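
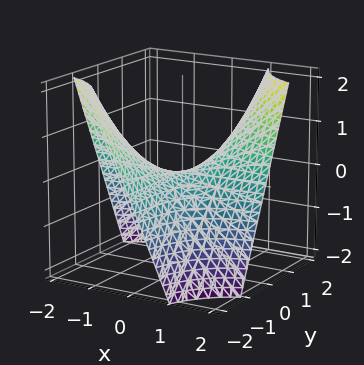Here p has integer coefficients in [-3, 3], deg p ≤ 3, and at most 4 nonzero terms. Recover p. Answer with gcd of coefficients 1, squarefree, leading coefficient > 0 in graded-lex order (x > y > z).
First, deg p = 2. A hyperbolic paraboloid; a quadric.
Next, from the axis intercepts and sections: it crosses the z-axis at the gridline z = 0; the visible x-axis segment lies entirely on the surface.
Finally, these observations pin down the coefficients. Check: (0, 2, 0) on the y-axis lies on the surface, and p(0, 2, 0) = 0. ✓

x*y - z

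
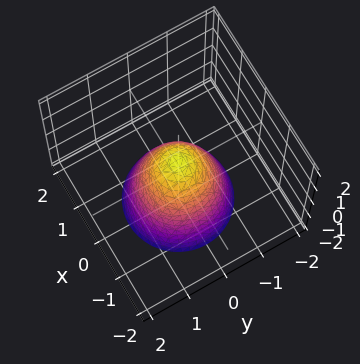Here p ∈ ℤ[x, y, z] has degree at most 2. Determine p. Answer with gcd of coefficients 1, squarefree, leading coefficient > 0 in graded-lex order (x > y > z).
3*x^2 + 3*y^2 + 2*z - 1

(a) The degree is 2 — no degree-1 surface has this shape.
(b) Symmetry: the surface is invariant under rotation about z: p = q(x² + y², z).
(c) From the visible intercepts: a circular section at z = -2 has radius between 1 and 2.
(d) Solving for integer coefficients yields p as stated.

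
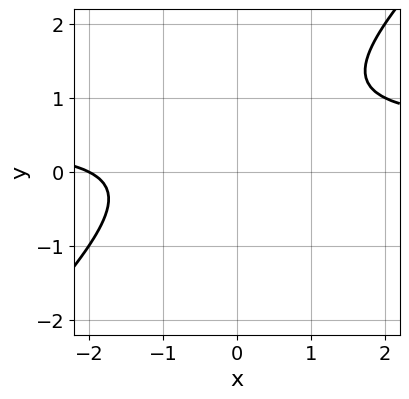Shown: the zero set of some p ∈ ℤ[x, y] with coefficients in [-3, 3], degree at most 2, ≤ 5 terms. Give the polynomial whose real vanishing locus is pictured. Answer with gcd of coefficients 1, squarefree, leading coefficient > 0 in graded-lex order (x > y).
The degree is 2 — the shape is more complex than any degree-1 curve.
Checking where it meets the axes: the curve avoids every integer y-axis point in the box; it meets the x-axis at x = -2 (among the integer gridlines).
Matching integer coefficients to the picture gives p.

2*x*y - 2*y^2 - x + 2*y - 2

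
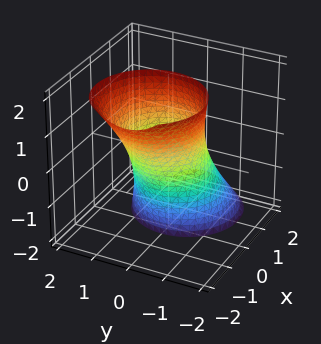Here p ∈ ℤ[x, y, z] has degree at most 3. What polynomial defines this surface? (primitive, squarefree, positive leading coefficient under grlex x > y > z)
First, degree: no degree-1 surface has this shape, so deg p = 2.
Next, against the integer gridlines: it misses every integer gridline on the z-axis; among the integer gridlines, it crosses the y-axis at y ∈ {-1, 1}; the x-axis gridline crossings are at x ∈ {-1, 1}.
Finally, these observations pin down the coefficients.

x^2 + x*z + y^2 - 1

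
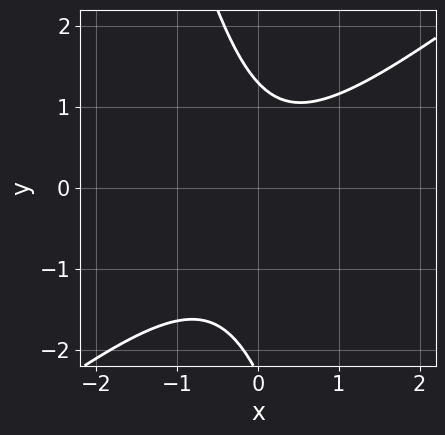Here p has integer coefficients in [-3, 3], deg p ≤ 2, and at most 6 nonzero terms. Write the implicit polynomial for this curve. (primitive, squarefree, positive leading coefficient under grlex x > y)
3*x^2 - 3*x*y - y^2 - y + 3

(a) Degree: no degree-1 curve has this shape, so deg p = 2.
(b) Observable constraints: the curve avoids every integer x-axis point in the box.
(c) These observations pin down the coefficients.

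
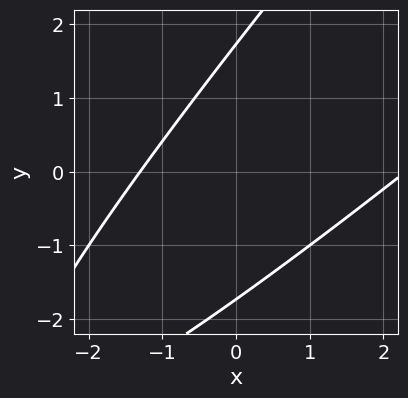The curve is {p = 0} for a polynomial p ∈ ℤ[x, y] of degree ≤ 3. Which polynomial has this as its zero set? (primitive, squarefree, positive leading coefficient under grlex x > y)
x^2 - 2*x*y + y^2 - x - 3

1. Degree: no degree-1 curve has this shape, so deg p = 2.
2. Putting this together gives p.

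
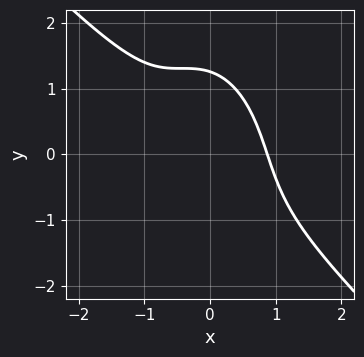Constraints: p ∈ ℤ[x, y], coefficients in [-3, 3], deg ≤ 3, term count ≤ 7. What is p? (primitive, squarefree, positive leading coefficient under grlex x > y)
(a) Degree: a generic line meets the curve in up to 3 points, so deg p = 3.
(b) The integer polynomial consistent with all of this is the stated p.

3*x^3 + 3*x^2*y + x*y^2 + y^3 - 2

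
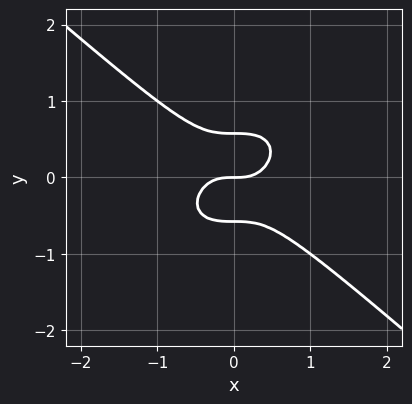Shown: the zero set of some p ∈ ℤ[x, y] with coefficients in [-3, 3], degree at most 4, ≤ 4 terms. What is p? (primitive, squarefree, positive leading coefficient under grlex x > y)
First, degree: a generic line meets the curve in up to 3 points, so deg p = 3.
Then, from the axis intercepts and sections: it meets the y-axis at y = 0 (among the integer gridlines); it meets the x-axis at x = 0 (among the integer gridlines).
Finally, the integer polynomial consistent with all of this is the stated p.

2*x^3 + 3*y^3 - y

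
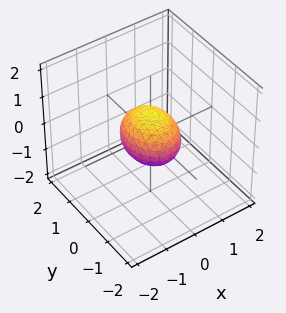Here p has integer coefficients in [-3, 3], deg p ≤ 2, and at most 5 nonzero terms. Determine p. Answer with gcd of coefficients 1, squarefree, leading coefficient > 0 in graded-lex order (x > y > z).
First, degree: a closed, bounded, convex surface; a quadric, so deg p = 2.
Next, symmetries: it's symmetric under x → −x, forcing even powers of x; it's symmetric under z → −z, forcing even powers of z; the y ↦ −y reflection is a symmetry, so y appears only in even powers.
Next, observable constraints: the y-axis gridline crossings are at y ∈ {-1, 1}.
Finally, assembling these constraints gives the stated polynomial.

3*x^2 + 2*y^2 + 3*z^2 - 2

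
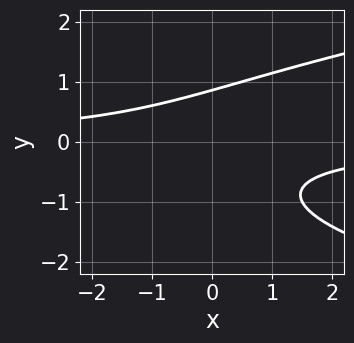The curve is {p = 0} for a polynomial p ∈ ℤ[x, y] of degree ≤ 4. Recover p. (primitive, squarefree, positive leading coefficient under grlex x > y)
The degree is 3 — the shape is more complex than any degree-2 curve.
From the visible intercepts: the curve avoids every integer x-axis point in the box.
Matching integer coefficients to the picture gives p.

2*y^3 - 2*x*y + y^2 - 2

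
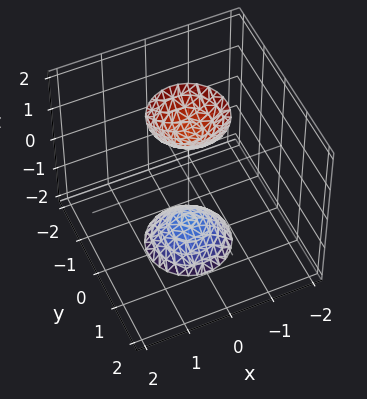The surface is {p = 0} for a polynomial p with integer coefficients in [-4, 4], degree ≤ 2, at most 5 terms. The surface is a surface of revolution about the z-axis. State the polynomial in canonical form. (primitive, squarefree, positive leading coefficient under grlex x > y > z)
3*x^2 + 3*y^2 - z^2 + 2

First, there are 2 components.
Then, the degree is 2 — the shape is more complex than any degree-1 surface.
Then, symmetry: the z-axis is an axis of rotation, so x and y enter only as x² + y².
Next, from the axis intercepts and sections: it misses every integer gridline on the x-axis; no y-intercept at any integer in the box.
Finally, fitting integer coefficients to these (and the overall shape) gives p.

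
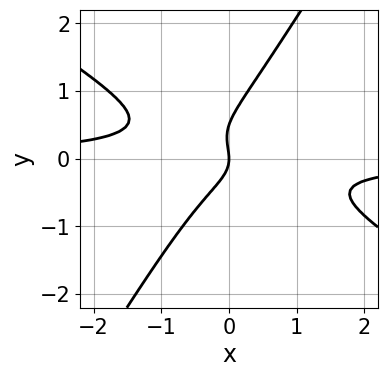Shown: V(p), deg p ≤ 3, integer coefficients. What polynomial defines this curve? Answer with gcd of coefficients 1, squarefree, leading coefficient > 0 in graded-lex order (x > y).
2*x^2*y + 2*x*y^2 - 2*y^3 + y^2 + x

(a) The degree is 3 — the shape is more complex than any degree-2 curve.
(b) Reading off the gridlines: it meets the y-axis at y = 0 (among the integer gridlines); it crosses the x-axis at the gridline x = 0.
(c) Solving for integer coefficients yields p as stated.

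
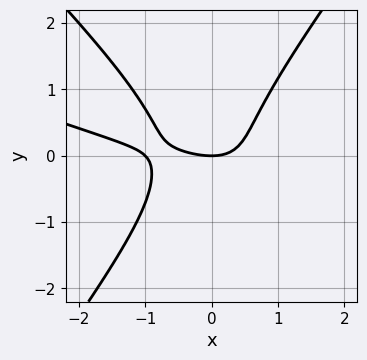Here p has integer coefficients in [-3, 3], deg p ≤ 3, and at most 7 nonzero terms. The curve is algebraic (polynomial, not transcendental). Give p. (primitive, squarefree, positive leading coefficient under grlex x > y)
1. The degree is 3 — the shape is more complex than any degree-2 curve.
2. From the axis intercepts and sections: the x-axis gridline crossings are at x ∈ {-1, 0}; it meets the y-axis at y = 0 (among the integer gridlines).
3. Fitting integer coefficients to these (and the overall shape) gives p.

x^3 + 3*x^2*y - 2*y^3 + x^2 - 2*y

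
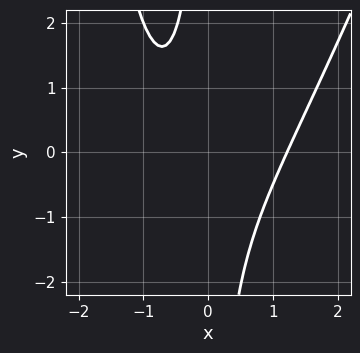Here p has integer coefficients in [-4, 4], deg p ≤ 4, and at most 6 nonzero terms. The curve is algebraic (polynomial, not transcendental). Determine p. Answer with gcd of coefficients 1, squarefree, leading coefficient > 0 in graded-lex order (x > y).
First, deg p = 3. A generic line meets the curve in up to 3 points.
Next, checking where it meets the axes: it misses every integer gridline on the y-axis.
Finally, fitting integer coefficients to these (and the overall shape) gives p.

3*x^3 - x^2*y - 3*x*y - 2*x - 3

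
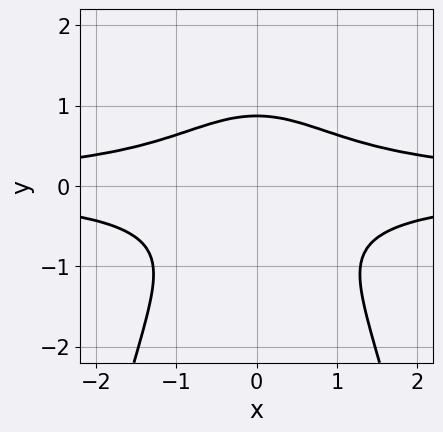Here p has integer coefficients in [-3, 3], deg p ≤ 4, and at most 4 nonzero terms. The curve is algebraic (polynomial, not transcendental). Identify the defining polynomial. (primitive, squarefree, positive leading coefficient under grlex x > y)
3*x^2*y^2 + 3*y^3 - 2

(a) The degree is 4 — a generic line meets the curve in up to 4 points.
(b) Symmetries: the x ↦ −x reflection is a symmetry, so x appears only in even powers.
(c) Checking where it meets the axes: it misses every integer gridline on the x-axis.
(d) The integer polynomial consistent with all of this is the stated p.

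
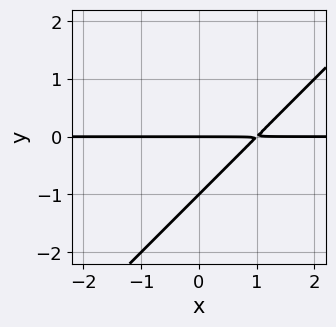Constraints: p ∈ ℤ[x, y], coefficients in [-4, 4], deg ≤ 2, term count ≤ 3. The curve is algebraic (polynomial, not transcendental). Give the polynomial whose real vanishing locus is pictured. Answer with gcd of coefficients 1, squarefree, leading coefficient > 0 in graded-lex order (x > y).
x*y - y^2 - y

First, degree: a generic line meets the curve in up to 2 points, so deg p = 2.
Then, reading off the gridlines: among the integer gridlines, it crosses the y-axis at y ∈ {-1, 0}; the visible x-axis segment lies entirely on the curve.
Finally, these observations pin down the coefficients.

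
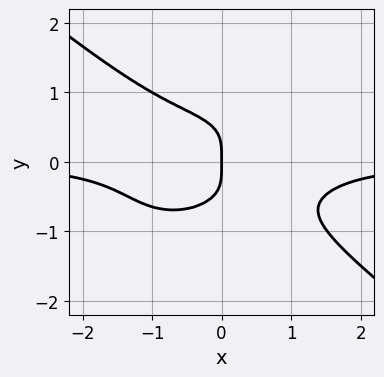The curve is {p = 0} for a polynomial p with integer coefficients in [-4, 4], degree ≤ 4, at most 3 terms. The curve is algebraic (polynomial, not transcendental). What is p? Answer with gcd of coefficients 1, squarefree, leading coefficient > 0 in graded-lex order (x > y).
First, degree: a generic line meets the curve in up to 4 points, so deg p = 4.
Next, against the integer gridlines: it crosses the y-axis at the gridline y = 0; it meets the x-axis at x = 0 (among the integer gridlines).
Finally, these observations pin down the coefficients.

x^3*y + 2*y^4 + x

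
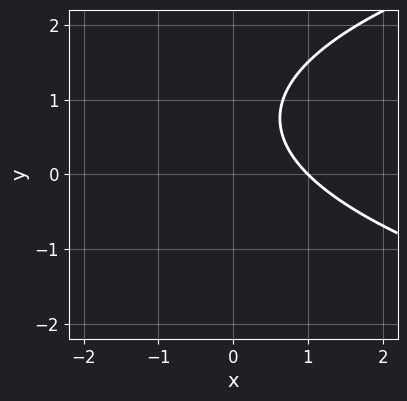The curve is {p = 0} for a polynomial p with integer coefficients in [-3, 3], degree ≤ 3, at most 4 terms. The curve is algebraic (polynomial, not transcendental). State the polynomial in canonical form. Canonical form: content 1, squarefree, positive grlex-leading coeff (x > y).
First, degree: the shape is more complex than any degree-1 curve, so deg p = 2.
Then, reading off the gridlines: no y-intercept at any integer in the box; one x-axis crossing is at x = 1.
Finally, the integer polynomial consistent with all of this is the stated p.

2*y^2 - 3*x - 3*y + 3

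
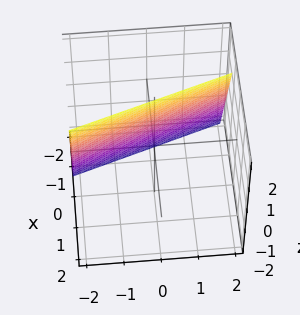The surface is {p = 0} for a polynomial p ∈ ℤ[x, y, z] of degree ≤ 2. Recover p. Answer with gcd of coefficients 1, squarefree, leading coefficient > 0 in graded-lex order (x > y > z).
3*x + y - z + 2

(a) The degree is 1 — every cross-section is a straight line — this is a plane.
(b) From the visible intercepts: it crosses the z-axis at the gridline z = 2; it crosses the y-axis at the gridline y = -2.
(c) Putting this together gives p.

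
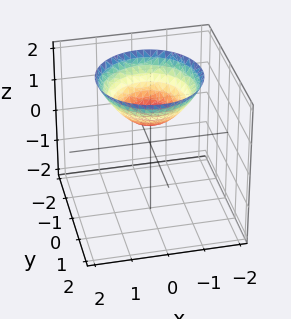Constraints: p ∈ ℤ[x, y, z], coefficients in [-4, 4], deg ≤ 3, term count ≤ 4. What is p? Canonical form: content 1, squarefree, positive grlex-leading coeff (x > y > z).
2*x^2 + 2*y^2 - 3*z + 2

Degree: the shape is more complex than any degree-1 surface, so deg p = 2.
Symmetry: the surface is invariant under rotation about z: p = q(x² + y², z).
Observable constraints: it misses every integer gridline on the x-axis; a circular section at z = 2 has radius between 1 and 2; it misses every integer gridline on the y-axis.
The integer polynomial consistent with all of this is the stated p.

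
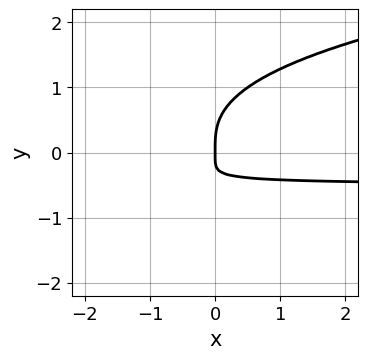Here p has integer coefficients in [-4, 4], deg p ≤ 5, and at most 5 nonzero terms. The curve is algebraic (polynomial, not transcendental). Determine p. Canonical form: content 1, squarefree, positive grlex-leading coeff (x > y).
3*y^4 - 2*x*y^2 - 3*x*y - x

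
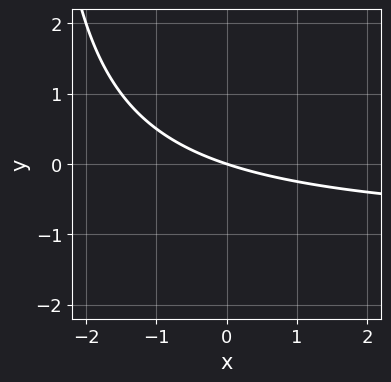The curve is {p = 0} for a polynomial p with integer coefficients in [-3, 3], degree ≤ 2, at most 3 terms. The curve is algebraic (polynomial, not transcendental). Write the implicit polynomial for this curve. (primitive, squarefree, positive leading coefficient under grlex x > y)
x*y + x + 3*y

(a) deg p = 2. No degree-1 curve has this shape.
(b) From the axis intercepts and sections: it crosses the x-axis at the gridline x = 0; one y-axis crossing is at y = 0.
(c) These observations pin down the coefficients.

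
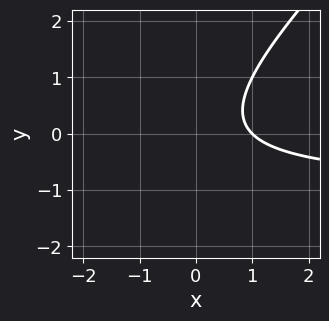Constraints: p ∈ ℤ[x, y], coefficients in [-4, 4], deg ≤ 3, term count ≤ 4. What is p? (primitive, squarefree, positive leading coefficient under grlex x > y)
x*y - y^2 + x - 1

The degree is 2 — the shape is more complex than any degree-1 curve.
From the axis intercepts and sections: it crosses the x-axis at the gridline x = 1; it misses every integer gridline on the y-axis.
Assembling these constraints gives the stated polynomial.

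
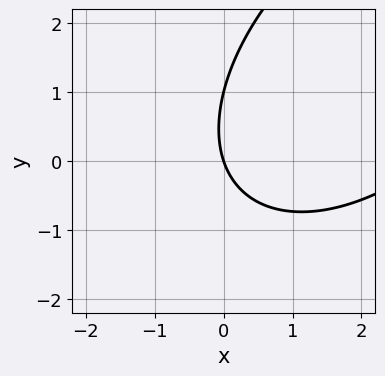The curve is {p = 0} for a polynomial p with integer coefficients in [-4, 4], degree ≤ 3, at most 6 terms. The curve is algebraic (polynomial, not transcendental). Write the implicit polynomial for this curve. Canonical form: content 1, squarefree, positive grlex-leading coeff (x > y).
x^2 - x*y + y^2 - 3*x - y

(a) The degree is 2 — no degree-1 curve has this shape.
(b) Against the integer gridlines: one x-axis crossing is at x = 0; among the integer gridlines, it crosses the y-axis at y ∈ {0, 1}.
(c) Assembling these constraints gives the stated polynomial.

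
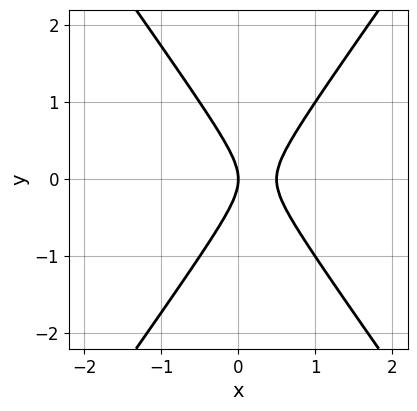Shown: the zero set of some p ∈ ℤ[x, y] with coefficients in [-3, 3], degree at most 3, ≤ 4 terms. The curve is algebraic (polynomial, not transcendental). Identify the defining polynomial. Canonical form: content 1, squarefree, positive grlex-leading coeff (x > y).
2*x^2 - y^2 - x

1. deg p = 2. No degree-1 curve has this shape.
2. Symmetries: it's symmetric under y → −y, forcing even powers of y.
3. Observable constraints: it meets the x-axis at x = 0 (among the integer gridlines); it crosses the y-axis at the gridline y = 0.
4. The integer polynomial consistent with all of this is the stated p.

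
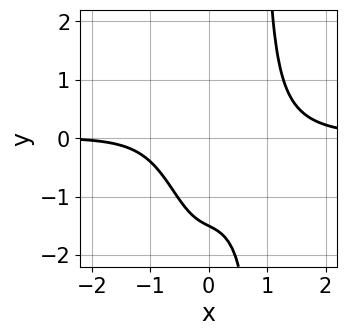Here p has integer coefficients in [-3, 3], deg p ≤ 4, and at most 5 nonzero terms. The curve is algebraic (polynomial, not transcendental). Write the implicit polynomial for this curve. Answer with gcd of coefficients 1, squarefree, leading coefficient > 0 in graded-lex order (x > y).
3*x^3*y - x - 2*y - 3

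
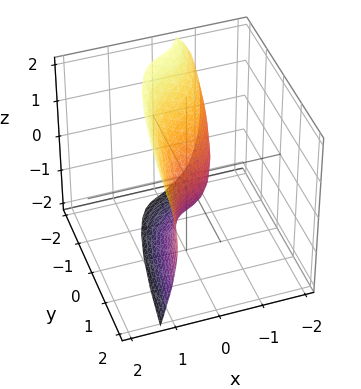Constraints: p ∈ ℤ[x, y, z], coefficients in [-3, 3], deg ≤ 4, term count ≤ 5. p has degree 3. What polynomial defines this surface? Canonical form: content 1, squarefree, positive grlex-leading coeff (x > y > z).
3*x^3 - z^2 + x - 2*y + 1

1. deg p = 3. No degree-2 surface has this shape.
2. Reading off the gridlines: the z-axis gridline crossings are at z ∈ {-1, 1}.
3. Matching integer coefficients to the picture gives p.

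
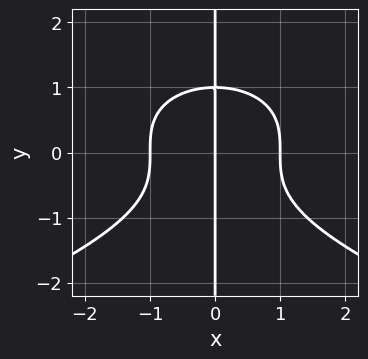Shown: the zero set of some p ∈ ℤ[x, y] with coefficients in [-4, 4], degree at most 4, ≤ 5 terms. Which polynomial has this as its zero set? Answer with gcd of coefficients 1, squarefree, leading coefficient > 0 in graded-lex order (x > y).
x*y^3 + x^3 - x

Degree: the shape is more complex than any degree-3 curve, so deg p = 4.
Against the integer gridlines: among the integer gridlines, it crosses the x-axis at x ∈ {-1, 0, 1}; every point of the y-axis in the box is on the curve.
Solving for integer coefficients yields p as stated.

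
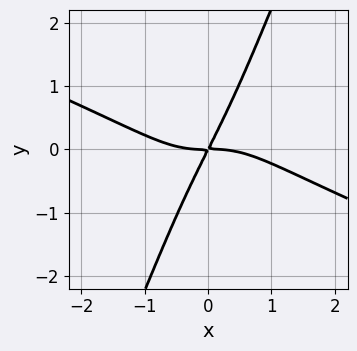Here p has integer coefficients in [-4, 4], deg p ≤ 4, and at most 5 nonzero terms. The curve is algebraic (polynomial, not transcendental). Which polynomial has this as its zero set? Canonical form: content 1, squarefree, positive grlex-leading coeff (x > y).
deg p = 4. No degree-3 curve has this shape.
Reading off the gridlines: one y-axis crossing is at y = 0; one x-axis crossing is at x = 0.
These observations pin down the coefficients.

x^4 + 2*x^3*y - x^2*y^2 + 2*x*y - y^2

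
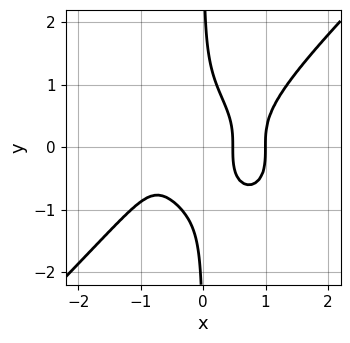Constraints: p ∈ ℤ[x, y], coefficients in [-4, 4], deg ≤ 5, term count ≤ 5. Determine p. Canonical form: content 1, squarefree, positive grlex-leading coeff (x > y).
(a) deg p = 4. A generic line meets the curve in up to 4 points.
(b) Checking where it meets the axes: one x-axis crossing is at x = 1; it misses every integer gridline on the y-axis.
(c) Putting this together gives p.

3*x^4 - 3*x*y^3 - 3*x^2 - x + 1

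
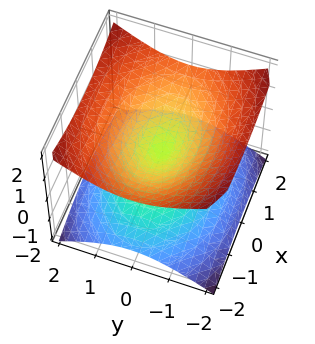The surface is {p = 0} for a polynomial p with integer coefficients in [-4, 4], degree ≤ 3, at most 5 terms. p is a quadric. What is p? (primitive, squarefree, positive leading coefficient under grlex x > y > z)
The degree is 2 — two nappes meeting at a single point; a quadric.
Symmetries: mirror symmetry z ↦ −z ⇒ only even powers of z; mirror symmetry x ↦ −x ⇒ only even powers of x; mirror symmetry y ↦ −y ⇒ only even powers of y.
Reading off the gridlines: one x-axis crossing is at x = 0; one y-axis crossing is at y = 0; it meets the z-axis at z = 0 (among the integer gridlines).
Fitting integer coefficients to these (and the overall shape) gives p.

x^2 + 2*y^2 - 3*z^2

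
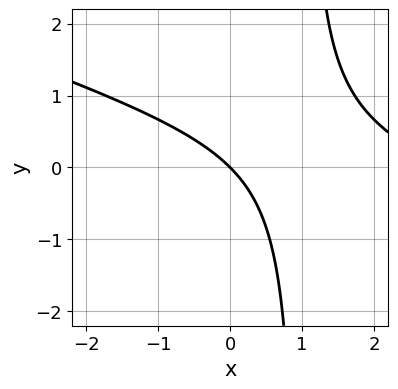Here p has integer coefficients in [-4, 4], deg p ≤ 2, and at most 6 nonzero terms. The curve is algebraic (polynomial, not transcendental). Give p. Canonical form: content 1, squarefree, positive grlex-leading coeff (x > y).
x^2 + 3*x*y - 3*x - 3*y

1. deg p = 2. A generic line meets the curve in up to 2 points.
2. From the axis intercepts and sections: it crosses the y-axis at the gridline y = 0; it meets the x-axis at x = 0 (among the integer gridlines).
3. Putting this together gives p.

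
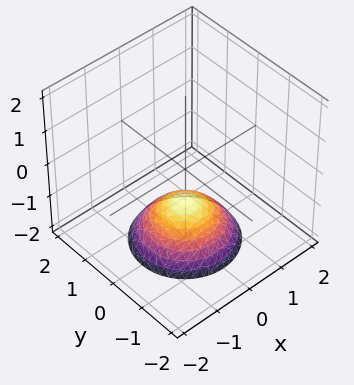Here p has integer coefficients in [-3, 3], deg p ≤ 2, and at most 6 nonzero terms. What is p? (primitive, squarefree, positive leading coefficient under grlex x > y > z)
Degree: no degree-1 surface has this shape, so deg p = 2.
Symmetries: rotational symmetry about the z-axis ⇒ p depends on x, y only through x² + y².
Reading off the gridlines: no y-intercept at any integer in the box; the surface avoids every integer x-axis point in the box.
Solving for integer coefficients yields p as stated.

2*x^2 + 2*y^2 + 3*z + 3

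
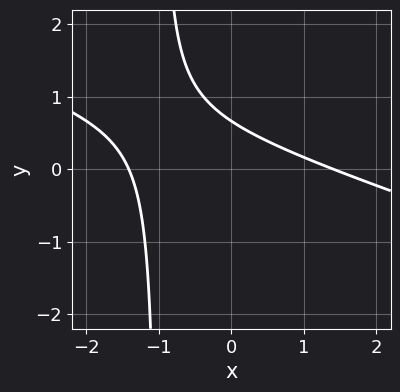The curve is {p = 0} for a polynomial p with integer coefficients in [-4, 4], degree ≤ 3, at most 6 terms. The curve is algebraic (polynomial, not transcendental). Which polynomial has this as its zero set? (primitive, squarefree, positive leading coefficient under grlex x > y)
First, degree: no degree-1 curve has this shape, so deg p = 2.
Finally, solving for integer coefficients yields p as stated.

x^2 + 3*x*y + 3*y - 2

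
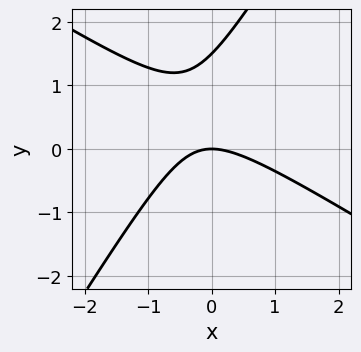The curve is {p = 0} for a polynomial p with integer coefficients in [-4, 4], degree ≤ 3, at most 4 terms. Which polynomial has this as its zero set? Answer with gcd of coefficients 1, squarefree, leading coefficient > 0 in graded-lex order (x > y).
(a) deg p = 2. No degree-1 curve has this shape.
(b) From the visible intercepts: one x-axis crossing is at x = 0; one y-axis crossing is at y = 0.
(c) Matching integer coefficients to the picture gives p.

2*x^2 + 2*x*y - 2*y^2 + 3*y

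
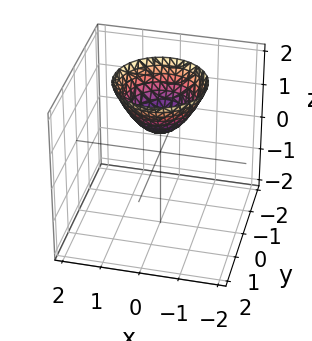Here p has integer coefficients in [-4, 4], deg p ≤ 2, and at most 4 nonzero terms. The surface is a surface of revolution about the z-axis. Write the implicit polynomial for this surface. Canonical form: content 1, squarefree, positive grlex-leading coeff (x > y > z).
1. The degree is 2 — no degree-1 surface has this shape.
2. By symmetry, every cross-section ⟂ z is a circle, so x, y appear only via x² + y².
3. Observable constraints: the surface avoids every integer y-axis point in the box; a circular section at z = 2 has radius between 1 and 2; it misses every integer gridline on the x-axis.
4. Fitting integer coefficients to these (and the overall shape) gives p.

3*x^2 + 3*y^2 - 3*z + 2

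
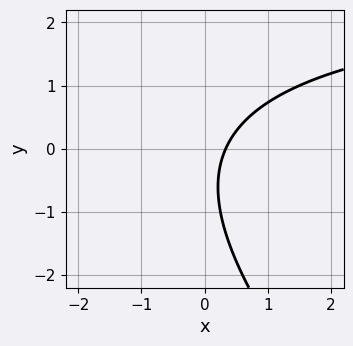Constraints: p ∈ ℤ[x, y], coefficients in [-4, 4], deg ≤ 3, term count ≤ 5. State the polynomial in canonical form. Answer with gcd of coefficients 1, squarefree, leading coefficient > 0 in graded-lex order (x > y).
First, degree: the shape is more complex than any degree-1 curve, so deg p = 2.
Then, from the visible intercepts: the curve avoids every integer y-axis point in the box.
Finally, putting this together gives p.

x*y + y^2 - 3*x + y + 1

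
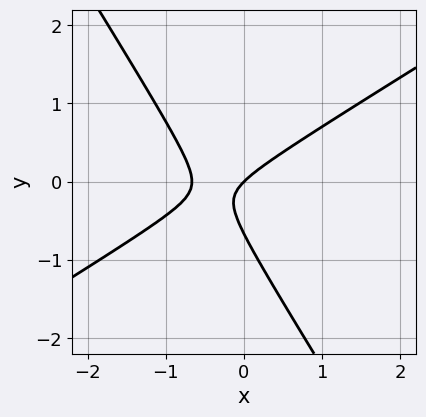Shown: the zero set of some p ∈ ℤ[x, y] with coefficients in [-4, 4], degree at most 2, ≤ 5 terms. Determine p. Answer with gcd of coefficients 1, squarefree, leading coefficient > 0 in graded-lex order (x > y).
First, the degree is 2 — no degree-1 curve has this shape.
Then, from the axis intercepts and sections: it crosses the x-axis at the gridline x = 0; it crosses the y-axis at the gridline y = 0.
Finally, solving for integer coefficients yields p as stated.

3*x^2 - 3*x*y - 3*y^2 + 2*x - 2*y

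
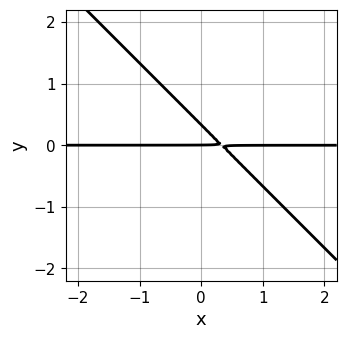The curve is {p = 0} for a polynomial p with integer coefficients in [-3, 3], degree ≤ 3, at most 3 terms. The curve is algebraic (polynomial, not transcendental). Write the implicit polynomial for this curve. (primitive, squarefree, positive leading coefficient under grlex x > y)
1. deg p = 2.
2. Reading off the gridlines: every point of the x-axis in the box is on the curve; one y-axis crossing is at y = 0.
3. Assembling these constraints gives the stated polynomial.

3*x*y + 3*y^2 - y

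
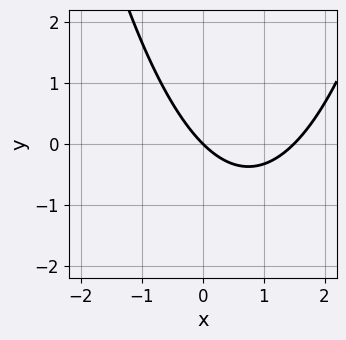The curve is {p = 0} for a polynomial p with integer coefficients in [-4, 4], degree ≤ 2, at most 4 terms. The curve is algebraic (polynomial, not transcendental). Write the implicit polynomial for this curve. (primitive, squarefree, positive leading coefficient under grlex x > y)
deg p = 2.
Checking where it meets the axes: it crosses the y-axis at the gridline y = 0; one x-axis crossing is at x = 0.
Matching integer coefficients to the picture gives p.

2*x^2 - 3*x - 3*y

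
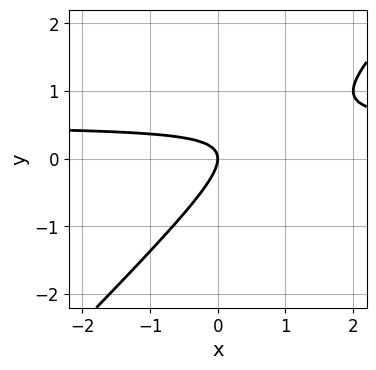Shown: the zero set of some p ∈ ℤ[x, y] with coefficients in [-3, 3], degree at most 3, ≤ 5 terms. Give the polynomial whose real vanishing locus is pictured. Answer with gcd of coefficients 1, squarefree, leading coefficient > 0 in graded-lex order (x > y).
First, degree: no degree-1 curve has this shape, so deg p = 2.
Then, checking where it meets the axes: it crosses the x-axis at the gridline x = 0; it crosses the y-axis at the gridline y = 0.
Finally, together with the visible shape, these determine p as stated.

2*x*y - 2*y^2 - x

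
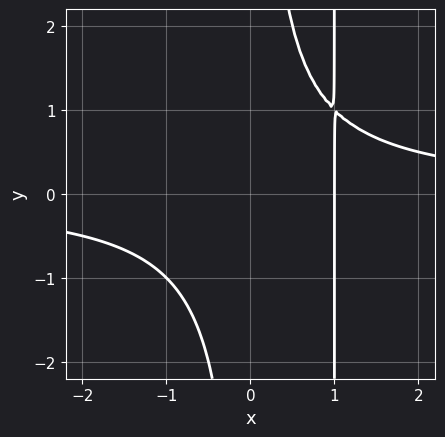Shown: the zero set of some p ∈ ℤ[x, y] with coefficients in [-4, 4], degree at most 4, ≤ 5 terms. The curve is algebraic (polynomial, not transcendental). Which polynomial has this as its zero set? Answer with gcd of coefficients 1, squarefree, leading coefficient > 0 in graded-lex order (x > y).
x^2*y - x*y - x + 1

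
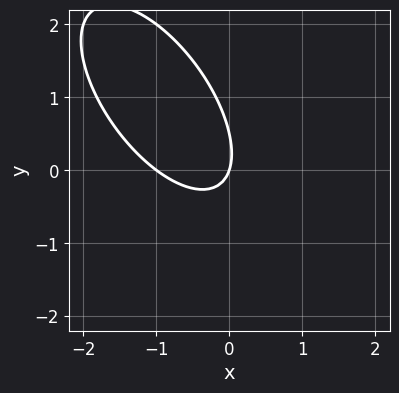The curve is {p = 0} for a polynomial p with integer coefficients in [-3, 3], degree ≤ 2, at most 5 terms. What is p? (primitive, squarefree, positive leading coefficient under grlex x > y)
The degree is 2 — no degree-1 curve has this shape.
Reading off the gridlines: it crosses the y-axis at the gridline y = 0; the x-axis gridline crossings are at x ∈ {-1, 0}.
Putting this together gives p.

3*x^2 + 3*x*y + 2*y^2 + 3*x - y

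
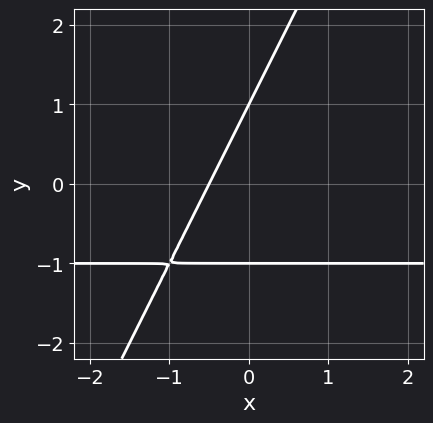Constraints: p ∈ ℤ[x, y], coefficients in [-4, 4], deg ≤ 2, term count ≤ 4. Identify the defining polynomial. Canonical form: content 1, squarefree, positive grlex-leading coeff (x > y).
(a) deg p = 2. The shape is more complex than any degree-1 curve.
(b) Checking where it meets the axes: among the integer gridlines, it crosses the y-axis at y ∈ {-1, 1}.
(c) These observations pin down the coefficients.

2*x*y - y^2 + 2*x + 1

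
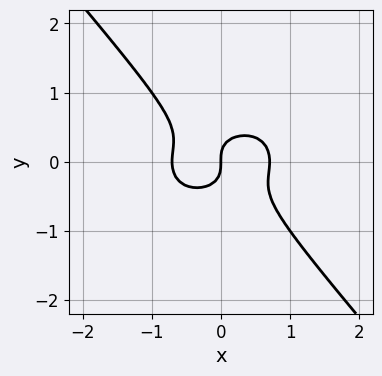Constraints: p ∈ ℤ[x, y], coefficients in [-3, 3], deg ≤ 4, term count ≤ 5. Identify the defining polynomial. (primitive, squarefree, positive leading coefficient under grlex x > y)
2*x^3 + 2*x*y^2 + 3*y^3 - x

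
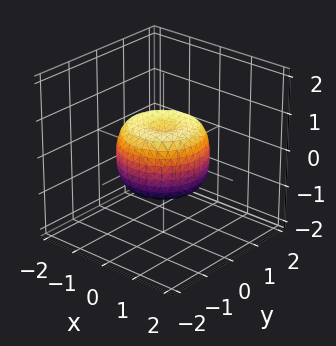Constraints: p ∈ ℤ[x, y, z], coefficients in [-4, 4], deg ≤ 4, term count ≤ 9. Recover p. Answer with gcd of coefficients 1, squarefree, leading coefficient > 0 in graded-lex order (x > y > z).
2*x^4 + 4*x^2*y^2 + 2*y^4 - 2*x^2 - 2*y^2 + 2*z^2 - 1

1. Degree: the shape is more complex than any degree-3 surface, so deg p = 4.
2. Symmetry: the surface is invariant under rotation about z: p = q(x² + y², z).
3. Against the integer gridlines: a circular section at z = 0 has radius between 1 and 2.
4. Putting this together gives p.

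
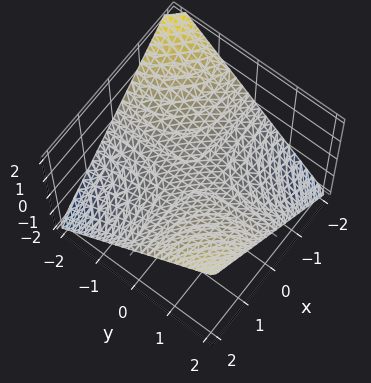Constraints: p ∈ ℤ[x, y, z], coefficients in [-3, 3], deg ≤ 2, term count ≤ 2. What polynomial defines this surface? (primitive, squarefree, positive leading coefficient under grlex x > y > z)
x*y - 2*z

1. Degree: a hyperbolic paraboloid; a quadric, so deg p = 2.
2. Checking where it meets the axes: one z-axis crossing is at z = 0; the visible x-axis segment lies entirely on the surface; every point of the y-axis in the box is on the surface.
3. Together with the visible shape, these determine p as stated.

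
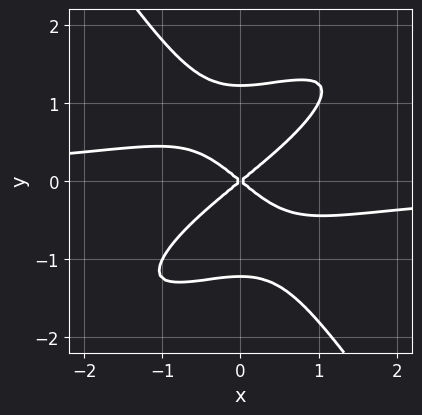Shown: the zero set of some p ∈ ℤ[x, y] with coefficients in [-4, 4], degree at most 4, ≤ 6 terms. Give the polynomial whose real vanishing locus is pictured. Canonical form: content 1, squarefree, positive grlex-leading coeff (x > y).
2*x^3*y - 3*x^2*y^2 + 2*y^4 + 2*x^2 - 3*y^2

The degree is 4 — a generic line meets the curve in up to 4 points.
Observable constraints: it meets the y-axis at y = 0 (among the integer gridlines); it crosses the x-axis at the gridline x = 0.
These observations pin down the coefficients.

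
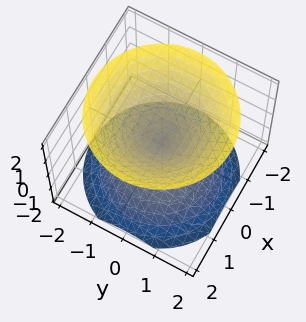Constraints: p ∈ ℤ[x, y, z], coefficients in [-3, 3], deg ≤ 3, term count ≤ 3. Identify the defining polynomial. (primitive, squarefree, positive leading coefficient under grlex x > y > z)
x^2 + y^2 - z^2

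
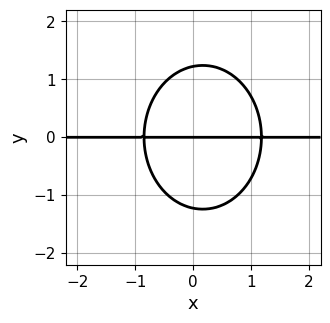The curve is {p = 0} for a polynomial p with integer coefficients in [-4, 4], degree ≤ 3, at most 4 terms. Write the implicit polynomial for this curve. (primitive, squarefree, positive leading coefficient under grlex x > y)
3*x^2*y + 2*y^3 - x*y - 3*y

First, the degree is 3 — a generic line meets the curve in up to 3 points.
Next, observable constraints: every point of the x-axis in the box is on the curve; one y-axis crossing is at y = 0.
Finally, these observations pin down the coefficients.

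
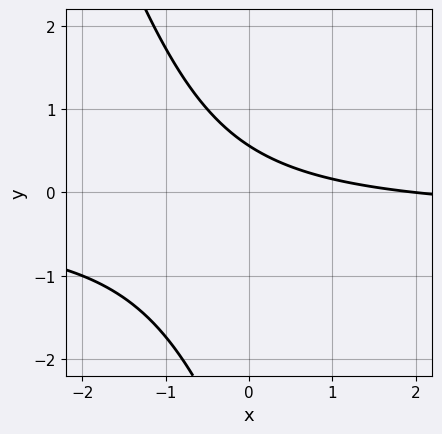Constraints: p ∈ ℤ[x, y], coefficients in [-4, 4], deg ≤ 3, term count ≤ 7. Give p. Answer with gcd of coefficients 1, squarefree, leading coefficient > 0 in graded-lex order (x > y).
Degree: a generic line meets the curve in up to 2 points, so deg p = 2.
Checking where it meets the axes: it meets the x-axis at x = 2 (among the integer gridlines).
Together with the visible shape, these determine p as stated.

3*x*y + y^2 + x + 3*y - 2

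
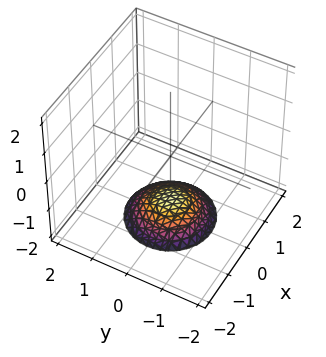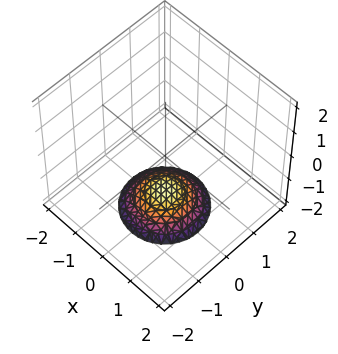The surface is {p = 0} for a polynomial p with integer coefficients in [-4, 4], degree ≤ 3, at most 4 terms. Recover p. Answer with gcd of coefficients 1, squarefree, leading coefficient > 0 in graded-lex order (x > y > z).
x^2 + y^2 + 2*z + 3

First, the degree is 2 — the shape is more complex than any degree-1 surface.
Next, by symmetry, the z-axis is an axis of rotation, so x and y enter only as x² + y².
Next, from the visible intercepts: a circular section at z = -2 has radius exactly 1; the surface avoids every integer x-axis point in the box.
Finally, matching integer coefficients to the picture gives p.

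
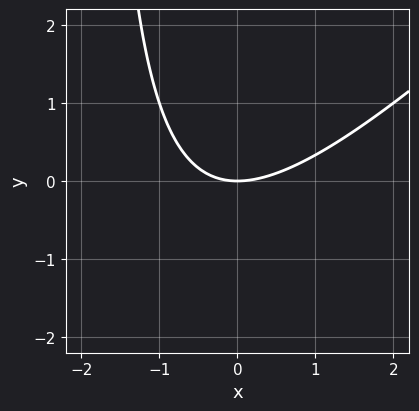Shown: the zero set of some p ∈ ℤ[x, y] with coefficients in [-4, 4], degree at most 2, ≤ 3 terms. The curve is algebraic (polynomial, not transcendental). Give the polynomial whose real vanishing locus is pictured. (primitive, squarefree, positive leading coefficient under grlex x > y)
x^2 - x*y - 2*y

First, degree: the shape is more complex than any degree-1 curve, so deg p = 2.
Next, from the visible intercepts: it crosses the y-axis at the gridline y = 0; it meets the x-axis at x = 0 (among the integer gridlines).
Finally, fitting integer coefficients to these (and the overall shape) gives p.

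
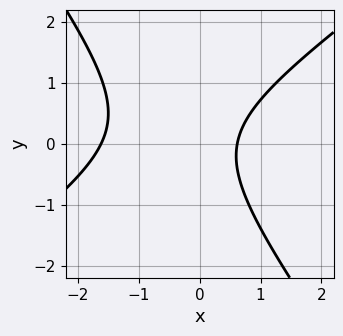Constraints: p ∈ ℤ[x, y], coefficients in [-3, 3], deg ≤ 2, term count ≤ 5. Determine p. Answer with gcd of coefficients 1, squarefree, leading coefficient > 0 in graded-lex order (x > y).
3*x^2 - 2*x*y - 3*y^2 + 3*x - 3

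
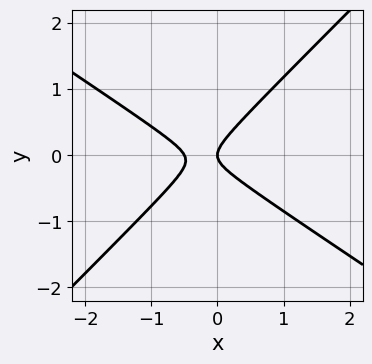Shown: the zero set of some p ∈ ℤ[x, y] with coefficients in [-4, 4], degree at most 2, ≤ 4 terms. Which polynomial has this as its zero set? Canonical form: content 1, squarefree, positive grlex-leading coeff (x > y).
Degree: a generic line meets the curve in up to 2 points, so deg p = 2.
From the axis intercepts and sections: it crosses the y-axis at the gridline y = 0; it meets the x-axis at x = 0 (among the integer gridlines).
These observations pin down the coefficients.

2*x^2 + x*y - 3*y^2 + x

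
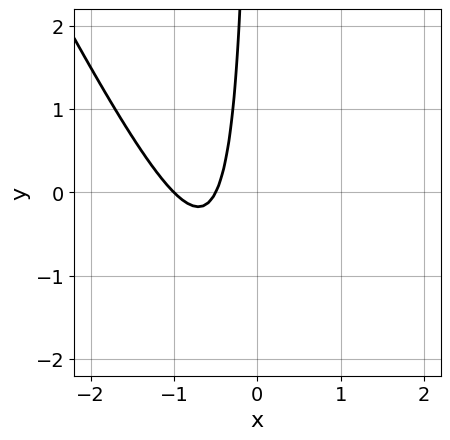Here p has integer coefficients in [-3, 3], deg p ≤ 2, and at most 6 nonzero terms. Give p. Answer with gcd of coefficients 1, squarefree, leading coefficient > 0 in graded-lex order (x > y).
2*x^2 + x*y + 3*x + 1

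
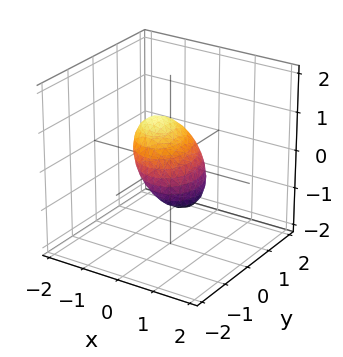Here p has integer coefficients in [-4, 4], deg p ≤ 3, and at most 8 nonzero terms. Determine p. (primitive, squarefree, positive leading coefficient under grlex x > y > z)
1. Degree: no degree-1 surface has this shape, so deg p = 2.
2. Against the integer gridlines: among the integer gridlines, it crosses the y-axis at y ∈ {-1, 1}.
3. These observations pin down the coefficients.

3*x^2 + x*y + 3*x*z + 2*y^2 + 3*z^2 - 2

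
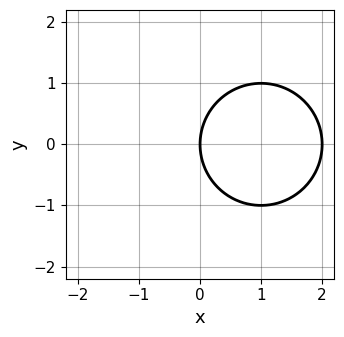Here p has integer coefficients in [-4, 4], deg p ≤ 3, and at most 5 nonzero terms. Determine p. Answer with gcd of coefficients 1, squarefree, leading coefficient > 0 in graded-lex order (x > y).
x^2 + y^2 - 2*x

The degree is 2 — the shape is more complex than any degree-1 curve.
Symmetries: mirror symmetry y ↦ −y ⇒ only even powers of y.
Against the integer gridlines: among the integer gridlines, it crosses the x-axis at x ∈ {0, 2}; it meets the y-axis at y = 0 (among the integer gridlines).
Together with the visible shape, these determine p as stated.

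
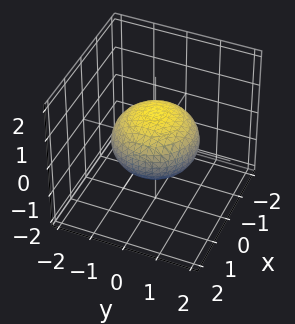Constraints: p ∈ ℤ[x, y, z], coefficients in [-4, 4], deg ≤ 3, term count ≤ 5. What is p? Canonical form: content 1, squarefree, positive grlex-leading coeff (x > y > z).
1. Degree: bounded and convex; a quadric, so deg p = 2.
2. Symmetries: it's symmetric under z → −z, forcing even powers of z; the z-axis is an axis of rotation, so x and y enter only as x² + y².
3. Against the integer gridlines: among the integer gridlines, it crosses the z-axis at z ∈ {-1, 1}; a circular section at z = 0 has radius between 1 and 2.
4. Putting this together gives p.

2*x^2 + 2*y^2 + 3*z^2 - 3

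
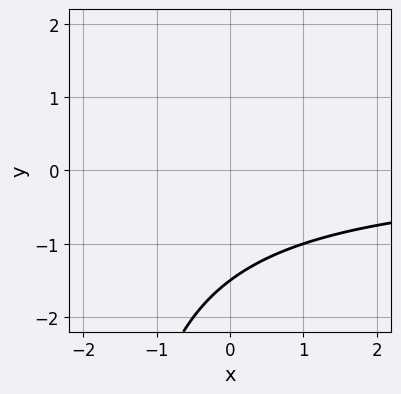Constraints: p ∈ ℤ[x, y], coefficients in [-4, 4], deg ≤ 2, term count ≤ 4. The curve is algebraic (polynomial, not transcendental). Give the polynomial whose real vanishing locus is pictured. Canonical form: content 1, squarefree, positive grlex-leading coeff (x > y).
First, deg p = 2.
Next, reading off the gridlines: no x-intercept at any integer in the box.
Finally, the integer polynomial consistent with all of this is the stated p.

x*y + 2*y + 3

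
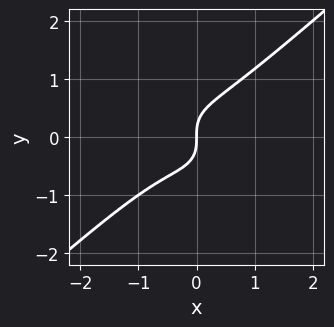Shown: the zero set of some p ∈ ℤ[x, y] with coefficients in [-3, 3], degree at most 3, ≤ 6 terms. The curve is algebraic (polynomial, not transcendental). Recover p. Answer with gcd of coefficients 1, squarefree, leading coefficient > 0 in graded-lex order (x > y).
3*x^3 - x^2*y - 3*y^3 + x^2 + 2*x

First, the degree is 3 — the shape is more complex than any degree-2 curve.
Next, observable constraints: one x-axis crossing is at x = 0; it meets the y-axis at y = 0 (among the integer gridlines).
Finally, these observations pin down the coefficients.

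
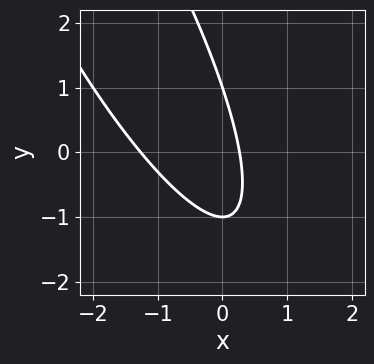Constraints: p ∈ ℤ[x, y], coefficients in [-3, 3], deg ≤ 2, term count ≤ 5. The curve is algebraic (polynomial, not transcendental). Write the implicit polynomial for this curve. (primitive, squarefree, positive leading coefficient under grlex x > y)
3*x^2 + 3*x*y + y^2 + 3*x - 1

First, deg p = 2.
Next, from the visible intercepts: among the integer gridlines, it crosses the y-axis at y ∈ {-1, 1}.
Finally, matching integer coefficients to the picture gives p.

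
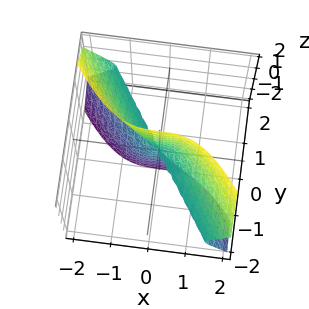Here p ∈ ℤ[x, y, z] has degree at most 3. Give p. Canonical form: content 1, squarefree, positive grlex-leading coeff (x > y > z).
The degree is 3 — no degree-2 surface has this shape.
Checking where it meets the axes: it crosses the x-axis at the gridline x = 0; every point of the z-axis in the box is on the surface; every point of the y-axis in the box is on the surface.
Solving for integer coefficients yields p as stated.

3*x^3 + 2*x^2*y + 3*y*z^2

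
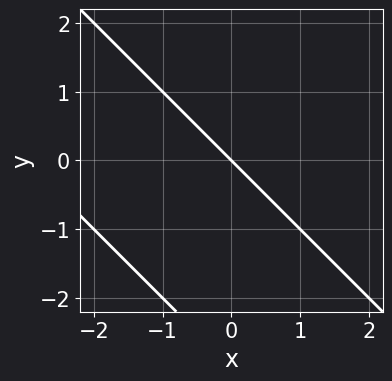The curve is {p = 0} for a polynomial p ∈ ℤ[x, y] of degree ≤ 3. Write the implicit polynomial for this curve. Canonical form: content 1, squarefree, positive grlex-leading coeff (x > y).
x^2 + 2*x*y + y^2 + 3*x + 3*y

The degree is 2 — a generic line meets the curve in up to 2 points.
Reading off the gridlines: one x-axis crossing is at x = 0; it crosses the y-axis at the gridline y = 0.
Fitting integer coefficients to these (and the overall shape) gives p.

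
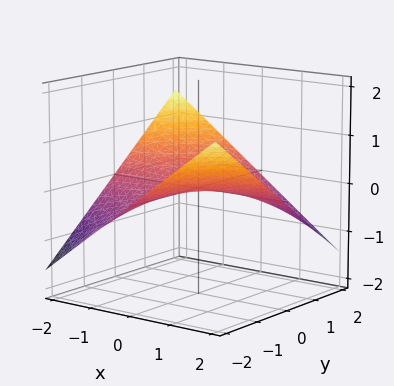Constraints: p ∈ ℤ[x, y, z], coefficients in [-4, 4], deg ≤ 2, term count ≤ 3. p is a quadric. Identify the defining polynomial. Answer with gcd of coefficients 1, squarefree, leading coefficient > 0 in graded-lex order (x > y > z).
1. The degree is 2 — a hyperbolic paraboloid; a quadric.
2. From the axis intercepts and sections: it crosses the z-axis at the gridline z = 0; every point of the y-axis in the box is on the surface.
3. Matching integer coefficients to the picture gives p. Check: (1, 0, 0) on the x-axis lies on the surface, and p(1, 0, 0) = 0. ✓

x*y + 3*z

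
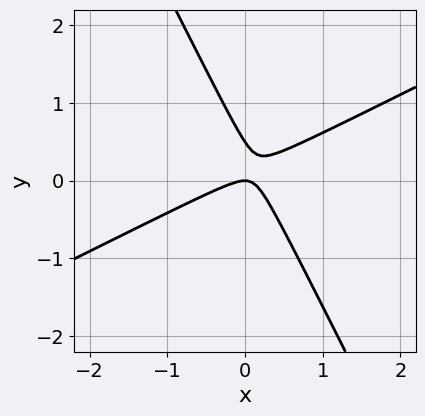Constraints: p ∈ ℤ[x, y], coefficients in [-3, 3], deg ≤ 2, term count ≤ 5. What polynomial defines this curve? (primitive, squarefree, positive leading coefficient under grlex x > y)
1. The degree is 2 — a generic line meets the curve in up to 2 points.
2. Reading off the gridlines: it meets the y-axis at y = 0 (among the integer gridlines); it meets the x-axis at x = 0 (among the integer gridlines).
3. Matching integer coefficients to the picture gives p.

2*x^2 - 3*x*y - 2*y^2 + y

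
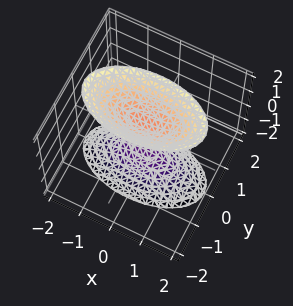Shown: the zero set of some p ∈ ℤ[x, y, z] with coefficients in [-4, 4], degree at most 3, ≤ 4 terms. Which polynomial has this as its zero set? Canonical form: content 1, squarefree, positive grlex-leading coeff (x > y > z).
(a) The picture has 2 separate pieces.
(b) The degree is 2 — two sheets facing apart; a quadric.
(c) Symmetries: the z ↦ −z reflection is a symmetry, so z appears only in even powers; mirror symmetry y ↦ −y ⇒ only even powers of y; mirror symmetry x ↦ −x ⇒ only even powers of x.
(d) Checking where it meets the axes: among the integer gridlines, it crosses the z-axis at z ∈ {-1, 1}; the surface avoids every integer x-axis point in the box; no y-intercept at any integer in the box.
(e) These observations pin down the coefficients.

x^2 + 3*y^2 - z^2 + 1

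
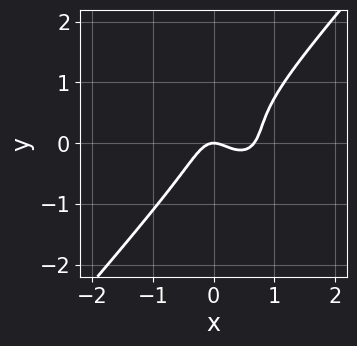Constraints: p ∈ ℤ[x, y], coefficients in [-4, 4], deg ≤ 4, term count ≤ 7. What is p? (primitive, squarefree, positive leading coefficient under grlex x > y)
1. Degree: a generic line meets the curve in up to 3 points, so deg p = 3.
2. From the axis intercepts and sections: it meets the y-axis at y = 0 (among the integer gridlines); it crosses the x-axis at the gridline x = 0.
3. Fitting integer coefficients to these (and the overall shape) gives p.

3*x^3 - 2*y^3 - 2*x^2 + y^2 - y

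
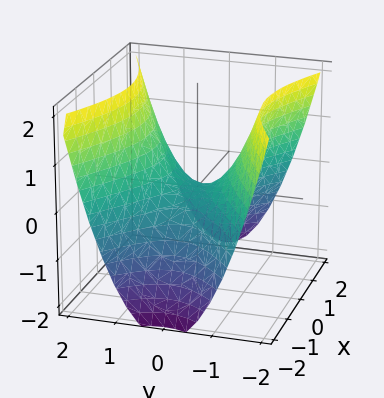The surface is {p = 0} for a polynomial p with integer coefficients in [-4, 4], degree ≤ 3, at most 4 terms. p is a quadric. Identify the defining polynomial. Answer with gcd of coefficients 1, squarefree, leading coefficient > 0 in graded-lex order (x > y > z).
x^2 - 2*y^2 + 2*z

(a) Degree: a hyperbolic paraboloid; a quadric, so deg p = 2.
(b) Symmetries: it's symmetric under x → −x, forcing even powers of x; mirror symmetry y ↦ −y ⇒ only even powers of y.
(c) Observable constraints: it meets the y-axis at y = 0 (among the integer gridlines); it meets the x-axis at x = 0 (among the integer gridlines); it meets the z-axis at z = 0 (among the integer gridlines).
(d) Solving for integer coefficients yields p as stated.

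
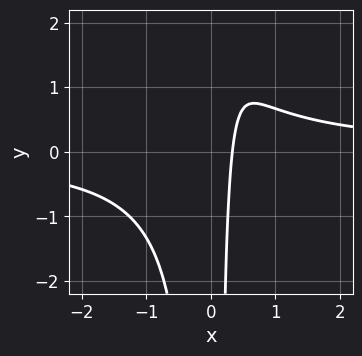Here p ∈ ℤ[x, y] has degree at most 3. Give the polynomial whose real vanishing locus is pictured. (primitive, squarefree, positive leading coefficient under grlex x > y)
3*x^2*y - 3*x + 1

1. The degree is 3 — no degree-2 curve has this shape.
2. Observable constraints: it misses every integer gridline on the y-axis.
3. Fitting integer coefficients to these (and the overall shape) gives p.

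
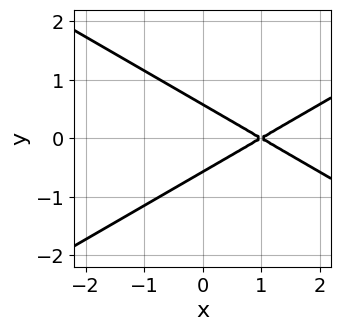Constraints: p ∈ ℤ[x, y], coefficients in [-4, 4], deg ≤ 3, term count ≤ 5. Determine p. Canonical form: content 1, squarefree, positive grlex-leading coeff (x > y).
The degree is 2 — no degree-1 curve has this shape.
Symmetries: mirror symmetry y ↦ −y ⇒ only even powers of y.
From the axis intercepts and sections: it crosses the x-axis at the gridline x = 1.
Solving for integer coefficients yields p as stated.

x^2 - 3*y^2 - 2*x + 1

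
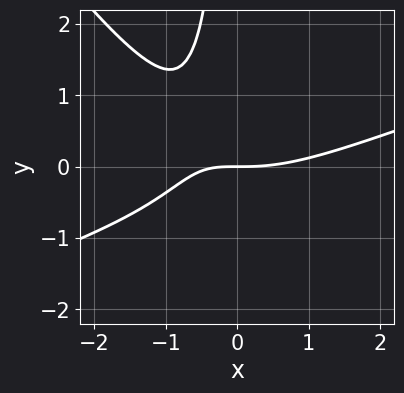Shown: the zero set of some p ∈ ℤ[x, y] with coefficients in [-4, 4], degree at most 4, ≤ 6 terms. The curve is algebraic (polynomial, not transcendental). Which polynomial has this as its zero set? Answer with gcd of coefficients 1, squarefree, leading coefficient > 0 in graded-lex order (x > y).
x^3 - 2*x^2*y - 2*x*y^2 - 3*x*y - 3*y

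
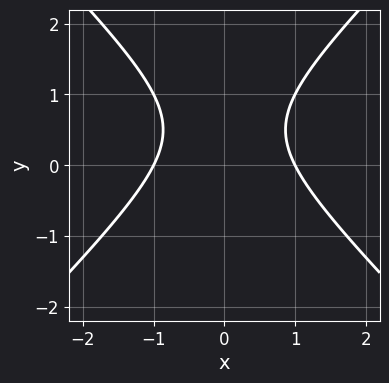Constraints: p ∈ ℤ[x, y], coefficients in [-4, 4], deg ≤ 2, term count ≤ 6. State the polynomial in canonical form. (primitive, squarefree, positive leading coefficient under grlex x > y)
x^2 - y^2 + y - 1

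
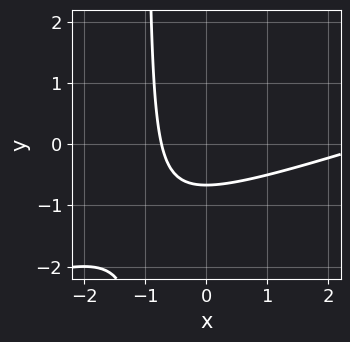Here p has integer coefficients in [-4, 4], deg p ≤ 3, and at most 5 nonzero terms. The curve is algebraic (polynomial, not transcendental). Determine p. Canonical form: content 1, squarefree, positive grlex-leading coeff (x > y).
(a) Degree: a generic line meets the curve in up to 2 points, so deg p = 2.
(b) Matching integer coefficients to the picture gives p.

x^2 - 3*x*y - 2*x - 3*y - 2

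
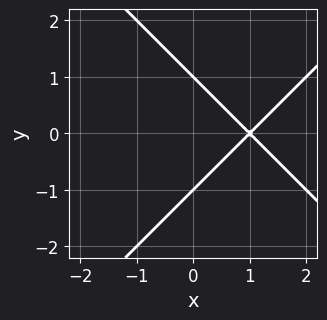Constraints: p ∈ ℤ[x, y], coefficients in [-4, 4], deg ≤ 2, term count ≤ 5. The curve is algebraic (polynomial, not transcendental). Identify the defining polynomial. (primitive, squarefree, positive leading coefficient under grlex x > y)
x^2 - y^2 - 2*x + 1

Degree: the shape is more complex than any degree-1 curve, so deg p = 2.
Symmetries: it's symmetric under y → −y, forcing even powers of y.
Checking where it meets the axes: one x-axis crossing is at x = 1; among the integer gridlines, it crosses the y-axis at y ∈ {-1, 1}.
Fitting integer coefficients to these (and the overall shape) gives p.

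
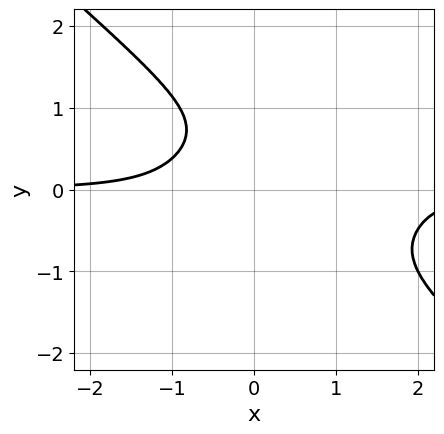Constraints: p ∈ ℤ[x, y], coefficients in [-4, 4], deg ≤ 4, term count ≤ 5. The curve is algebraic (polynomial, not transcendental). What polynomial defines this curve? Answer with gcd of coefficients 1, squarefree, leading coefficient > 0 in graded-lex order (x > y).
2*x^3*y + 3*y^4 - 3*x^2*y - y^2 + 2

1. deg p = 4.
2. Observable constraints: the curve avoids every integer y-axis point in the box; it misses every integer gridline on the x-axis.
3. Together with the visible shape, these determine p as stated.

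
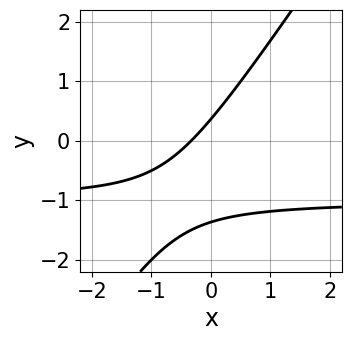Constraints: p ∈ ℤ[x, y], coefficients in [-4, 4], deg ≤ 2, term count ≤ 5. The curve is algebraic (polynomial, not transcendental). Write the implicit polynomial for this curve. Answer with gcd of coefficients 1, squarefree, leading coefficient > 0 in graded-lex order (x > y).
3*x*y - 2*y^2 + 3*x - 2*y + 1

First, degree: a generic line meets the curve in up to 2 points, so deg p = 2.
Finally, matching integer coefficients to the picture gives p.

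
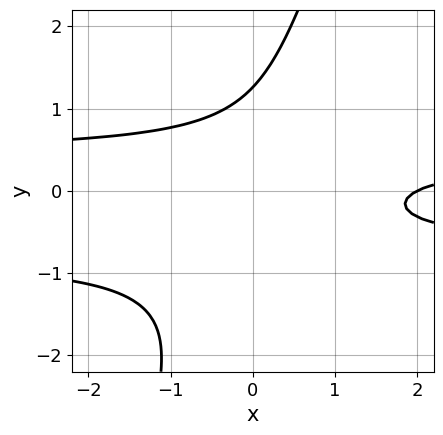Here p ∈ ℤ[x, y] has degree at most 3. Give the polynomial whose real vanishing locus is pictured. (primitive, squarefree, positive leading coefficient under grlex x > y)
1. The degree is 3 — the shape is more complex than any degree-2 curve.
2. From the visible intercepts: it crosses the x-axis at the gridline x = 2.
3. Assembling these constraints gives the stated polynomial.

3*x*y^2 - y^3 + x*y - x + 2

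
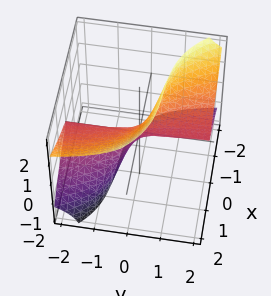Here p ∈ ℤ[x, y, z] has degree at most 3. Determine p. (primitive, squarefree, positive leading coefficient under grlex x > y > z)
First, deg p = 3. No degree-2 surface has this shape.
Then, observable constraints: it crosses the z-axis at the gridline z = 0; it meets the x-axis at x = 0 (among the integer gridlines).
Finally, matching integer coefficients to the picture gives p. Check: (0, 1, 0) on the y-axis lies on the surface, and p(0, 1, 0) = 0. ✓

x^3 + 3*y*z^2 - z^3 + x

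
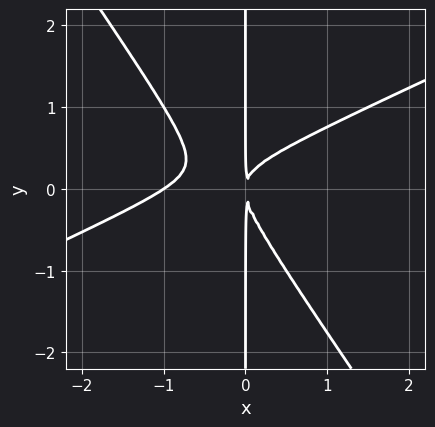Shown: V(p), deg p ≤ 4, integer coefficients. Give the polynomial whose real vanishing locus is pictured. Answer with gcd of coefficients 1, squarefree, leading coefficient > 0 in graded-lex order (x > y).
2*x^3 - 3*x^2*y - 3*x*y^2 + 2*x^2

1. Degree: the shape is more complex than any degree-2 curve, so deg p = 3.
2. From the axis intercepts and sections: every point of the y-axis in the box is on the curve; it meets the x-axis at x = -1 (among the integer gridlines).
3. Assembling these constraints gives the stated polynomial.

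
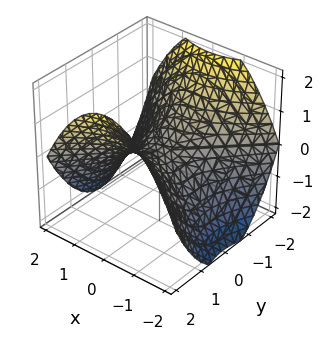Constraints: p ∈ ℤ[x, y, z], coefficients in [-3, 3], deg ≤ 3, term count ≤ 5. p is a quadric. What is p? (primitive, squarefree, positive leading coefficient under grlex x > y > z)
Degree: a hyperbolic paraboloid; a quadric, so deg p = 2.
Symmetries: mirror symmetry y ↦ −y ⇒ only even powers of y; the x ↦ −x reflection is a symmetry, so x appears only in even powers.
Observable constraints: it meets the x-axis at x = 0 (among the integer gridlines); it meets the z-axis at z = 0 (among the integer gridlines); it meets the y-axis at y = 0 (among the integer gridlines).
Fitting integer coefficients to these (and the overall shape) gives p.

x^2 - y^2 + 2*z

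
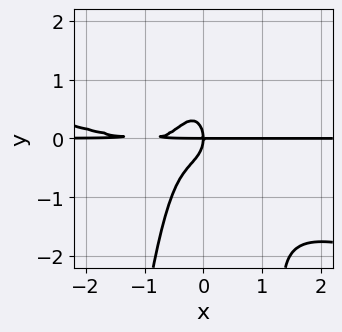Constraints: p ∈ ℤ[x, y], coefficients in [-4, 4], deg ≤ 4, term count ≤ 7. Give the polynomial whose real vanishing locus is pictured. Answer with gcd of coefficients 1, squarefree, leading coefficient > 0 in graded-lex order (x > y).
x^3*y + 3*x^2*y^2 + 2*x^2*y + y^3 + x*y

The degree is 4 — no degree-3 curve has this shape.
Against the integer gridlines: one y-axis crossing is at y = 0; every point of the x-axis in the box is on the curve.
Putting this together gives p.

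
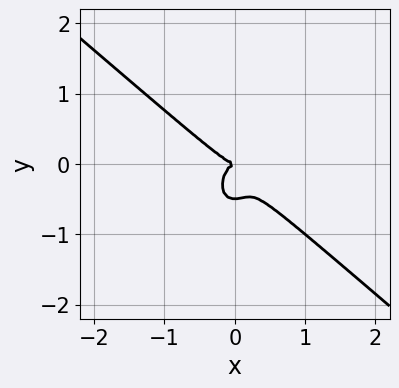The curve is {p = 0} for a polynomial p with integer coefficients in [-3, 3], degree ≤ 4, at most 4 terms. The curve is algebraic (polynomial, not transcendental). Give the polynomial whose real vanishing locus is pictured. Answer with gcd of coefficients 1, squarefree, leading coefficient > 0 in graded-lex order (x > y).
First, the degree is 3 — the shape is more complex than any degree-2 curve.
Next, against the integer gridlines: it meets the y-axis at y = 0 (among the integer gridlines); it meets the x-axis at x = 0 (among the integer gridlines).
Finally, the integer polynomial consistent with all of this is the stated p.

3*x^3 + 2*x^2*y + 2*y^3 + y^2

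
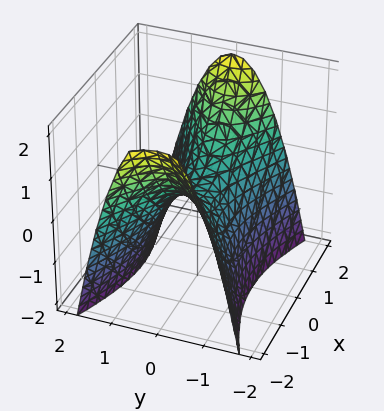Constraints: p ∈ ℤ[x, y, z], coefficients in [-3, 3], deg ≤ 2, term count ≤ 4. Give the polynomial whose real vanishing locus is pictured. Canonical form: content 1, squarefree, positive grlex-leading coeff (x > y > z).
x^2 - 3*y^2 - 2*z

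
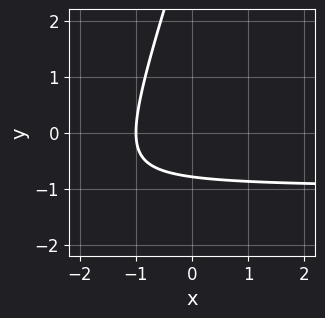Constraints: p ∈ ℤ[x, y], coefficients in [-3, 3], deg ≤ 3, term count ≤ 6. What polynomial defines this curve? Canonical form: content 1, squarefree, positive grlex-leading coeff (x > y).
3*x*y - y^2 + 3*x + 3*y + 3

First, deg p = 2. The shape is more complex than any degree-1 curve.
Next, against the integer gridlines: it meets the x-axis at x = -1 (among the integer gridlines).
Finally, putting this together gives p.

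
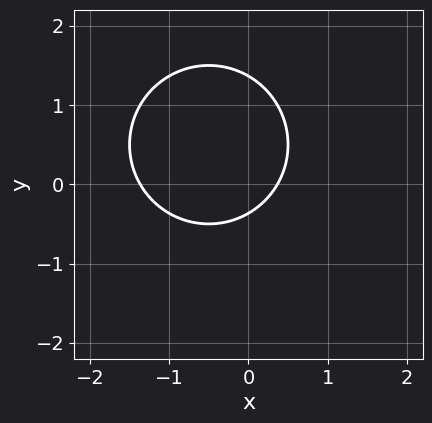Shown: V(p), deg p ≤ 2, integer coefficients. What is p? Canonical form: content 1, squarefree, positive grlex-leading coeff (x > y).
First, the degree is 2 — no degree-1 curve has this shape.
Finally, putting this together gives p.

2*x^2 + 2*y^2 + 2*x - 2*y - 1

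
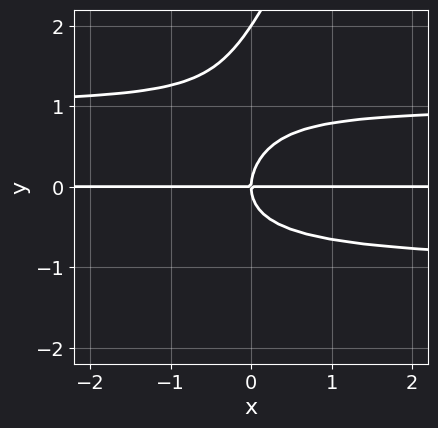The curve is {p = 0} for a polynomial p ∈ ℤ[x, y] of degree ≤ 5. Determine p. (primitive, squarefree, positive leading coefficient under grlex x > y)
2*x*y^3 - y^4 + 2*y^3 - 2*x*y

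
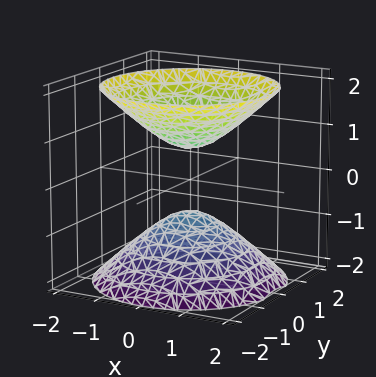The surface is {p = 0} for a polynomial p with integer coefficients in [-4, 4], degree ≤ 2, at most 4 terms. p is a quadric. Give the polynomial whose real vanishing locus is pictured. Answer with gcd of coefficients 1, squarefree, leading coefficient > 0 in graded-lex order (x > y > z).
2*x^2 + 2*y^2 - 2*z^2 + 1

(a) I count 2 distinct pieces. Treating them together as one polynomial.
(b) The degree is 2 — two separate bowl-shaped sheets opening away from each other; a quadric.
(c) Symmetries: it's symmetric under z → −z, forcing even powers of z; rotational symmetry about the z-axis ⇒ p depends on x, y only through x² + y².
(d) Observable constraints: a circular section at z = 2 has radius between 1 and 2; it misses every integer gridline on the x-axis.
(e) Together with the visible shape, these determine p as stated.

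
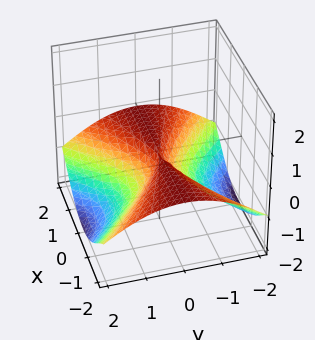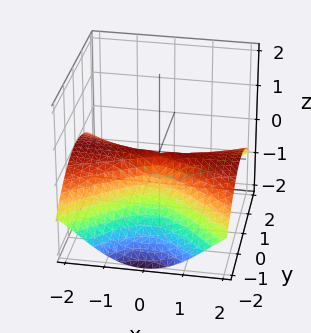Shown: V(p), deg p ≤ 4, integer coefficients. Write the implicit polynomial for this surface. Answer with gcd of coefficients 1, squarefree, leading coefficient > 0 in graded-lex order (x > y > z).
2*x^2*z + z^3 + 2*y^2

deg p = 3. No degree-2 surface has this shape.
Reading off the gridlines: one z-axis crossing is at z = 0; every point of the x-axis in the box is on the surface.
Together with the visible shape, these determine p as stated.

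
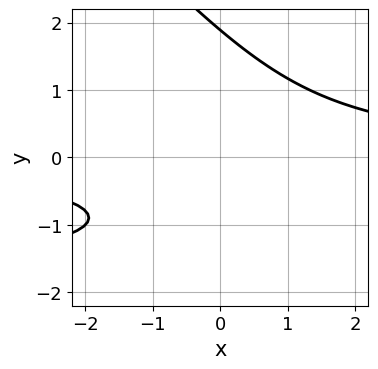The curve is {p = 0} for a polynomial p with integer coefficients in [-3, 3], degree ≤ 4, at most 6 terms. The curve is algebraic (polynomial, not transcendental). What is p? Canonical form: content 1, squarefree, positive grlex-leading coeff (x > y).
Degree: a generic line meets the curve in up to 3 points, so deg p = 3.
Against the integer gridlines: it misses every integer gridline on the x-axis.
Matching integer coefficients to the picture gives p.

x*y^2 + y^3 + 2*x*y - 2*y - 3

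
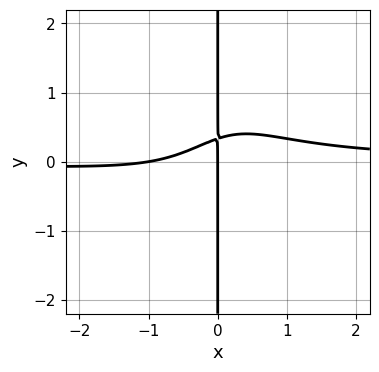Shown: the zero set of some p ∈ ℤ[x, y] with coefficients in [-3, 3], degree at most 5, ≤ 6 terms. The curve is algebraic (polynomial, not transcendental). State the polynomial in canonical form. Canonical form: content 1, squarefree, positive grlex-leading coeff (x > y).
deg p = 4. A generic line meets the curve in up to 4 points.
Observable constraints: among the integer gridlines, it crosses the x-axis at x ∈ {-1, 0}; every point of the y-axis in the box is on the curve.
Matching integer coefficients to the picture gives p.

3*x^3*y - x^2 + 3*x*y - x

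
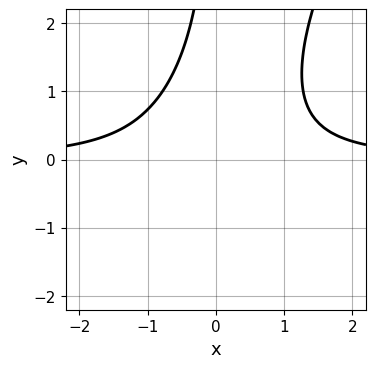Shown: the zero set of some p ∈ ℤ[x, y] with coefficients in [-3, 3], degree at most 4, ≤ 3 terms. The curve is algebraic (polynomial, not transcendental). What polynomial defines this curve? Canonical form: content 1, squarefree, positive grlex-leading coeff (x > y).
2*x^2*y - x*y^2 - 2

(a) Degree: a generic line meets the curve in up to 3 points, so deg p = 3.
(b) Checking where it meets the axes: it misses every integer gridline on the y-axis; no x-intercept at any integer in the box.
(c) Putting this together gives p.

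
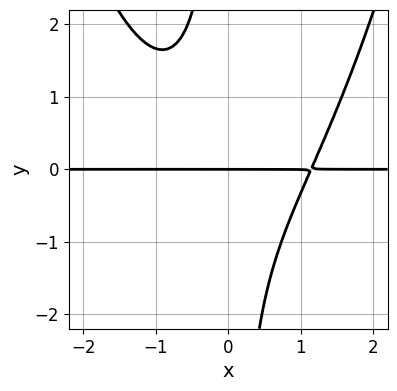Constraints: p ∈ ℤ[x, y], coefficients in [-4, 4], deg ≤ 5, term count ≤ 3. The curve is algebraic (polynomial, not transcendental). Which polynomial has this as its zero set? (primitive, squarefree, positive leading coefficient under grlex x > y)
1. Degree: a generic line meets the curve in up to 4 points, so deg p = 4.
2. Against the integer gridlines: it meets the y-axis at y = 0 (among the integer gridlines); every point of the x-axis in the box is on the curve.
3. Putting this together gives p.

2*x^3*y - 3*x*y^2 - 3*y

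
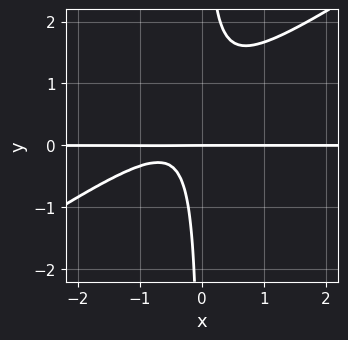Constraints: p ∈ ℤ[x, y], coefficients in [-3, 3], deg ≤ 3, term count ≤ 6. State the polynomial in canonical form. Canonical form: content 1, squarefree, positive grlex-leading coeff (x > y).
1. The degree is 3 — no degree-2 curve has this shape.
2. From the axis intercepts and sections: every point of the x-axis in the box is on the curve; one y-axis crossing is at y = 0.
3. Assembling these constraints gives the stated polynomial.

2*x^2*y - 3*x*y^2 + 2*x*y + y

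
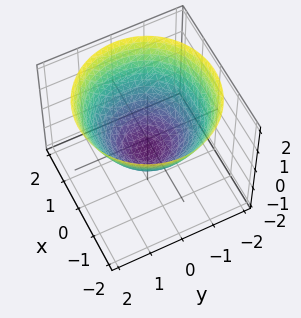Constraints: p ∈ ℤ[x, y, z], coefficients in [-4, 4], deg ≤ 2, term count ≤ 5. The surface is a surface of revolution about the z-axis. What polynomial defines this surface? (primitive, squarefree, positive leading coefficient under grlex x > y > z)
2*x^2 + 2*y^2 - 3*z - 2

First, the degree is 2 — a generic line meets the surface in up to 2 points.
Then, symmetries: every cross-section ⟂ z is a circle, so x, y appear only via x² + y².
Next, from the axis intercepts and sections: among the integer gridlines, it crosses the y-axis at y ∈ {-1, 1}; a circular section at z = 0 has radius exactly 1.
Finally, matching integer coefficients to the picture gives p. Check: (-1, 0, 0) on the x-axis lies on the surface, and p(-1, 0, 0) = 0. ✓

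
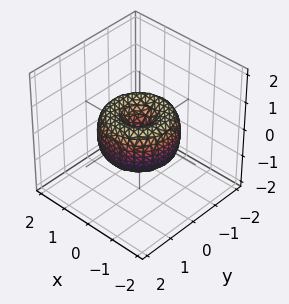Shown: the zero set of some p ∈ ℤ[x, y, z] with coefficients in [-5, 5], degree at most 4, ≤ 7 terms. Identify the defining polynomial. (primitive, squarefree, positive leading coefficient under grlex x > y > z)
2*x^4 + 4*x^2*y^2 + 2*y^4 - 3*x^2 - 3*y^2 + 2*z^2

(a) The degree is 4 — the shape is more complex than any degree-3 surface.
(b) Symmetries: rotational symmetry about the z-axis ⇒ p depends on x, y only through x² + y².
(c) Observable constraints: a circular section at z = 0 has radius between 1 and 2; it crosses the z-axis at the gridline z = 0.
(d) These observations pin down the coefficients.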